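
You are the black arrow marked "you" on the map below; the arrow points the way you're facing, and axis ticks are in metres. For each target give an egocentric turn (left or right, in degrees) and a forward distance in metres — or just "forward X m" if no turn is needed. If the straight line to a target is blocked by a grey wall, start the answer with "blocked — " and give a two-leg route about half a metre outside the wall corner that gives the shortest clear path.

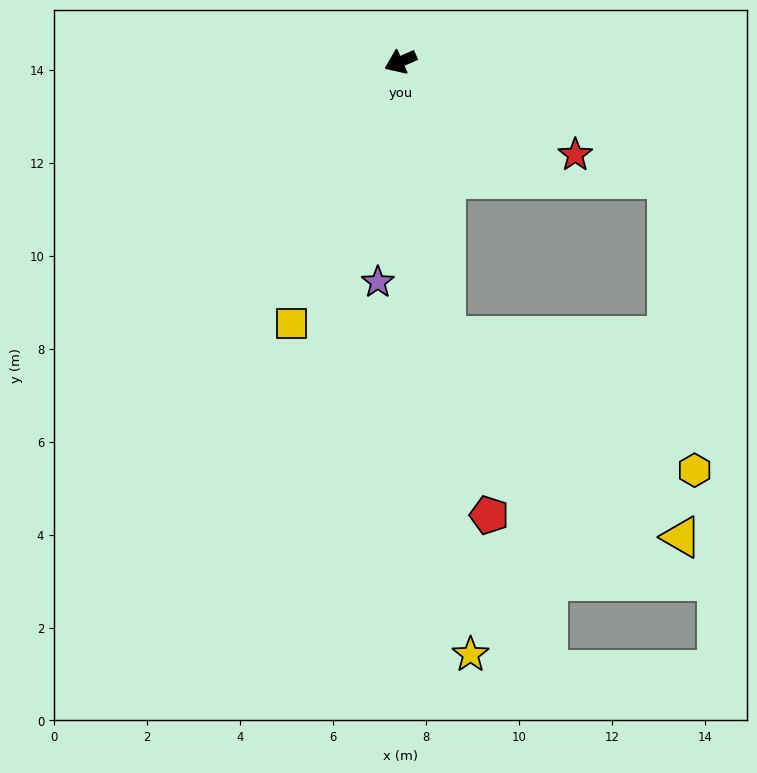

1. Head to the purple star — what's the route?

turn left 60°, forward 4.8 m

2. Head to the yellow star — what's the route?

turn left 73°, forward 12.9 m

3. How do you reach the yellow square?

turn left 44°, forward 6.1 m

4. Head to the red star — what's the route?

turn left 128°, forward 4.3 m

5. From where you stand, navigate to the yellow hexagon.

blocked — turn left 76°, forward 6.0 m, then turn left 52°, forward 6.1 m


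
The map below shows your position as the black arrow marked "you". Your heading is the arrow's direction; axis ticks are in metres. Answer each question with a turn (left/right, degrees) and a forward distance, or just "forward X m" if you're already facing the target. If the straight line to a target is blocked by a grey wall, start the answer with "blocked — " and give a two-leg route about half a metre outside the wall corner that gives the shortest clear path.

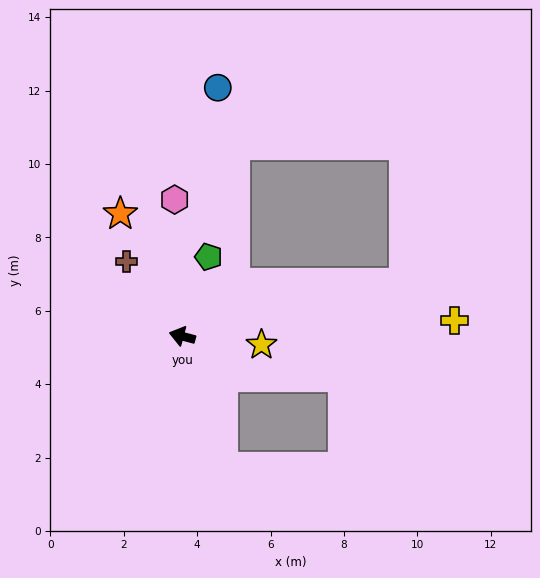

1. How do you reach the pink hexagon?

turn right 72°, forward 3.7 m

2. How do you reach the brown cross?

turn right 38°, forward 2.6 m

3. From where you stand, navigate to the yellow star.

turn right 171°, forward 2.2 m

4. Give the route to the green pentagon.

turn right 93°, forward 2.3 m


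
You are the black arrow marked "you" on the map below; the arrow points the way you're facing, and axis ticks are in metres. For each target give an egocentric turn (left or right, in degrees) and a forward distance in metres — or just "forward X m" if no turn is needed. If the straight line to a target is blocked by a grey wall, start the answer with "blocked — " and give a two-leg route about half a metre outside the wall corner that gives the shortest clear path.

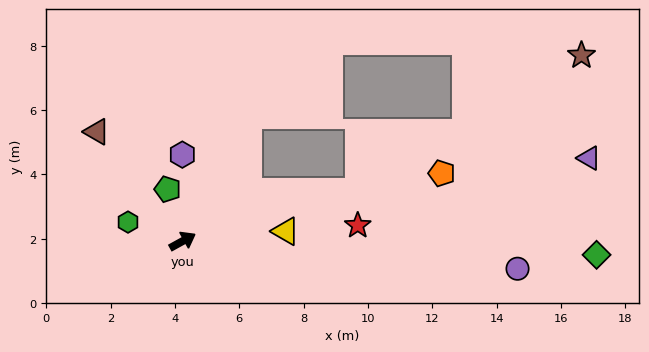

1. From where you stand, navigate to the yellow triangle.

turn right 23°, forward 3.2 m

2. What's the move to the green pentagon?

turn left 77°, forward 1.7 m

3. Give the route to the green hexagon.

turn left 132°, forward 1.8 m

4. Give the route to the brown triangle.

turn left 99°, forward 4.3 m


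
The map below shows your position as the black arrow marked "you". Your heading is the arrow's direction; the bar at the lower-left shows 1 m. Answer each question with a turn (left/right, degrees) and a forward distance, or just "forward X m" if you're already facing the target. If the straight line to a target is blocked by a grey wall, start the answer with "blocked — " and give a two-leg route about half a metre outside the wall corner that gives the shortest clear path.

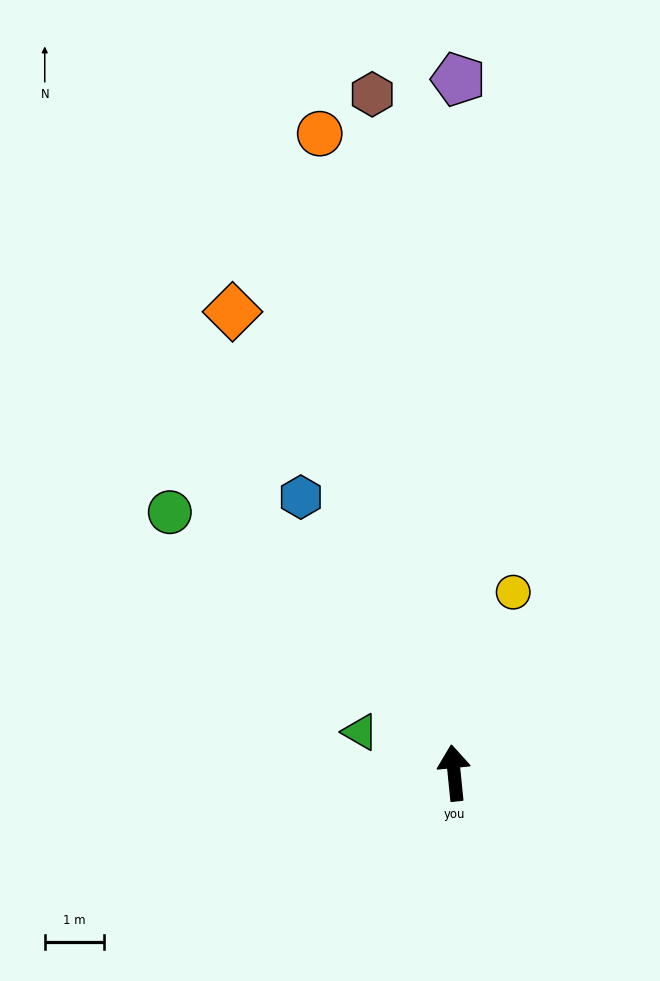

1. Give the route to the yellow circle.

turn right 24°, forward 3.2 m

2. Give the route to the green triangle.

turn left 61°, forward 1.7 m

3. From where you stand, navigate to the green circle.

turn left 42°, forward 6.5 m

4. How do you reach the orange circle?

turn left 6°, forward 11.0 m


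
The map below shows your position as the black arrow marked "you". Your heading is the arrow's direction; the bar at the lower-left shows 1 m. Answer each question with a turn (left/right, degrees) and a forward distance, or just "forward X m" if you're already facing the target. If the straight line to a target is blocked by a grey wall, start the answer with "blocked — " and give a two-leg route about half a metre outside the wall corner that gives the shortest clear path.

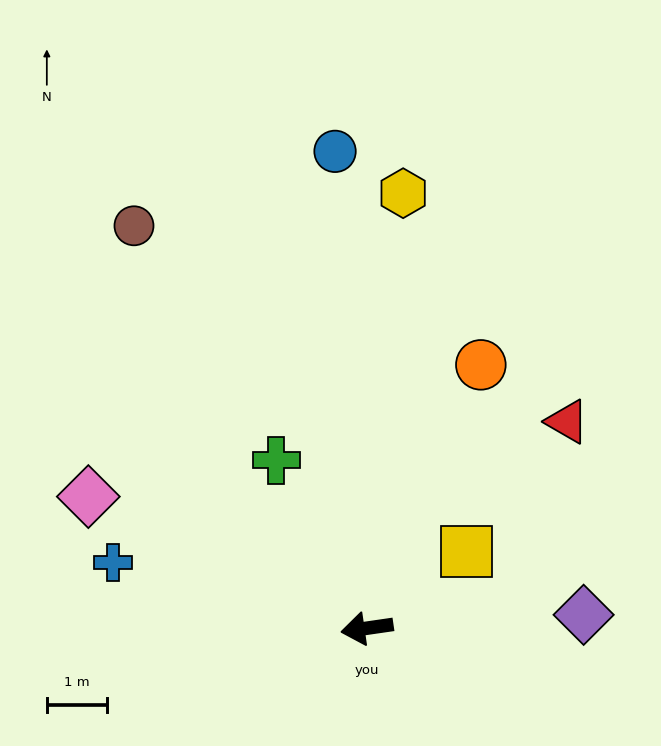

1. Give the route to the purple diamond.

turn left 175°, forward 3.6 m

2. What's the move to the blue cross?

turn right 23°, forward 4.3 m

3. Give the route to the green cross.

turn right 70°, forward 3.2 m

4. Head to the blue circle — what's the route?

turn right 94°, forward 7.9 m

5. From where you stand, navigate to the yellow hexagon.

turn right 103°, forward 7.2 m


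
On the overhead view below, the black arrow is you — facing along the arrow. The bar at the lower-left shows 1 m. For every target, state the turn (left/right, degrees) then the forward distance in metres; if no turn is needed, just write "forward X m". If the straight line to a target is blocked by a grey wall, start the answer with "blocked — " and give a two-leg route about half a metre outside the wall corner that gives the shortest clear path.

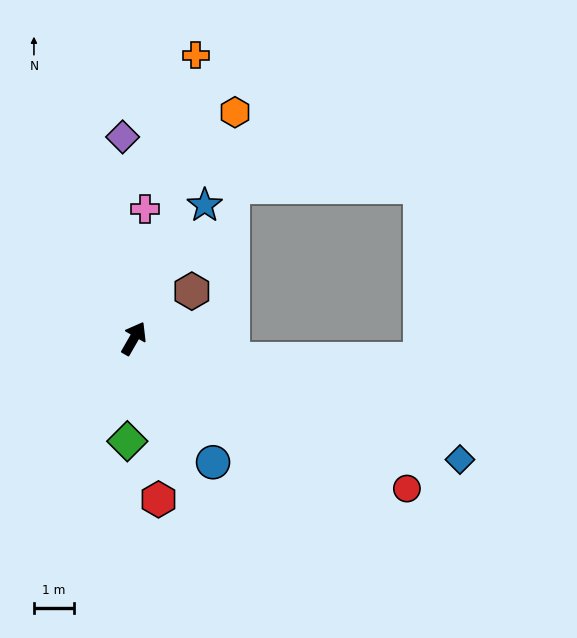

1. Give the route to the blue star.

forward 3.7 m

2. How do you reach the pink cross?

turn left 25°, forward 3.2 m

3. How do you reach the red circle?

turn right 89°, forward 7.7 m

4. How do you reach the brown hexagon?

turn right 21°, forward 1.8 m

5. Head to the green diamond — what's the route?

turn right 154°, forward 2.6 m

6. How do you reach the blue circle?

turn right 118°, forward 3.6 m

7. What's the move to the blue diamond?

turn right 81°, forward 8.6 m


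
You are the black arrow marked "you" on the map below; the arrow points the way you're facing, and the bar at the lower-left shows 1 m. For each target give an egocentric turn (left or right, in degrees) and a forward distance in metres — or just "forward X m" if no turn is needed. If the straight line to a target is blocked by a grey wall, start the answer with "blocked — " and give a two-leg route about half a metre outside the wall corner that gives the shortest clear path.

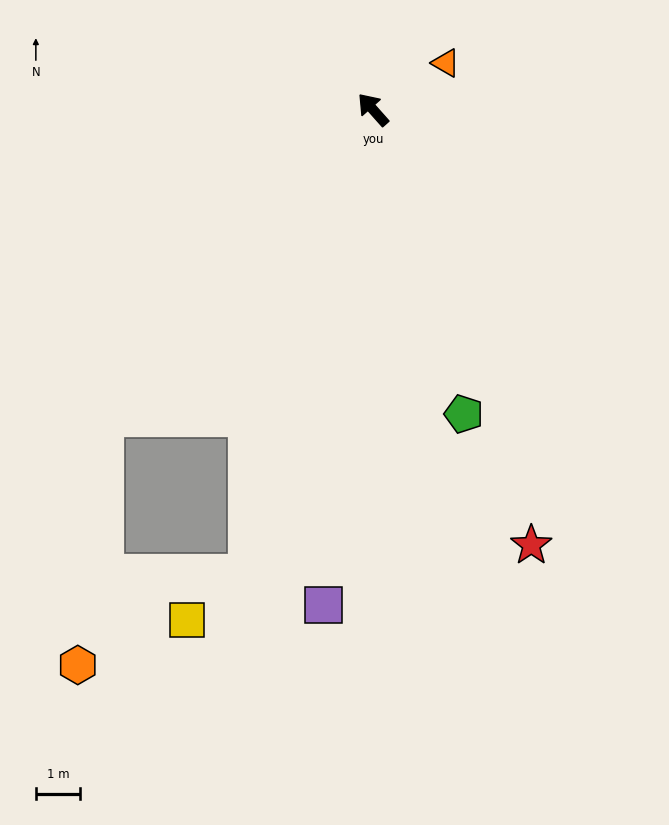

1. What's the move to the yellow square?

blocked — turn left 123°, forward 10.8 m, then turn right 36°, forward 1.7 m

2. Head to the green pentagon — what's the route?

turn left 155°, forward 7.2 m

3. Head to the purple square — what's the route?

turn left 133°, forward 11.2 m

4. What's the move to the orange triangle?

turn right 99°, forward 2.0 m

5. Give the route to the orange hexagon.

blocked — turn left 97°, forward 9.2 m, then turn left 35°, forward 5.6 m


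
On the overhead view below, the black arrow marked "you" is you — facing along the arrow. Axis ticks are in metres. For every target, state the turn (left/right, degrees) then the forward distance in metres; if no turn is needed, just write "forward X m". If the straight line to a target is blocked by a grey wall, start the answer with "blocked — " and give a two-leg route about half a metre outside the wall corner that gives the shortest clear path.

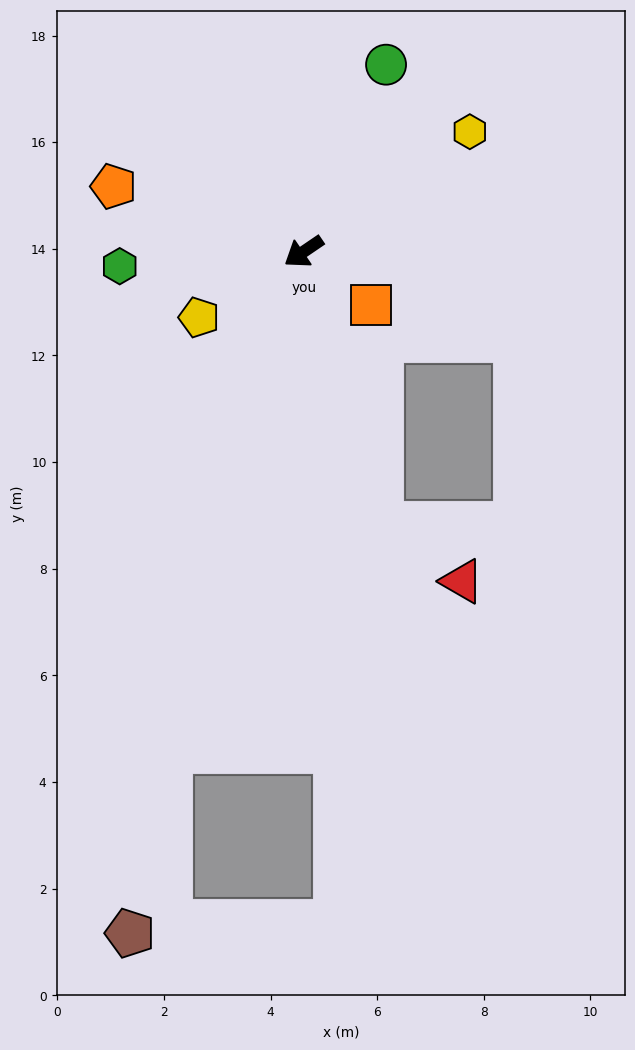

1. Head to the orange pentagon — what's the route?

turn right 53°, forward 3.8 m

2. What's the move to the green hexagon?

turn right 30°, forward 3.5 m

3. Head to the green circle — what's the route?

turn right 148°, forward 3.8 m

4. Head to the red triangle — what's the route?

blocked — turn left 72°, forward 5.3 m, then turn left 39°, forward 1.9 m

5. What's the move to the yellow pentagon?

turn right 2°, forward 2.3 m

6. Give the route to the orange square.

turn left 107°, forward 1.6 m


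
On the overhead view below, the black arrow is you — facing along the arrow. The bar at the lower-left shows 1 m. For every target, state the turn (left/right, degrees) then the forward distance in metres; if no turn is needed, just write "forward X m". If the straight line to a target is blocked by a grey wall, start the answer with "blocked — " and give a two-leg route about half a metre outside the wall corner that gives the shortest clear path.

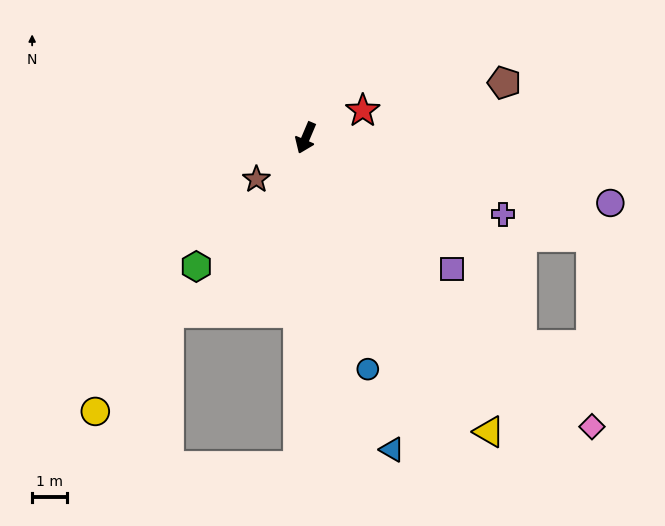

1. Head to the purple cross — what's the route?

turn left 92°, forward 6.1 m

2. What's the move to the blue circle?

turn left 38°, forward 6.9 m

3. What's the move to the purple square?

turn left 71°, forward 5.6 m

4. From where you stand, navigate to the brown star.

turn right 27°, forward 1.8 m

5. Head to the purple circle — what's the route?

turn left 101°, forward 8.9 m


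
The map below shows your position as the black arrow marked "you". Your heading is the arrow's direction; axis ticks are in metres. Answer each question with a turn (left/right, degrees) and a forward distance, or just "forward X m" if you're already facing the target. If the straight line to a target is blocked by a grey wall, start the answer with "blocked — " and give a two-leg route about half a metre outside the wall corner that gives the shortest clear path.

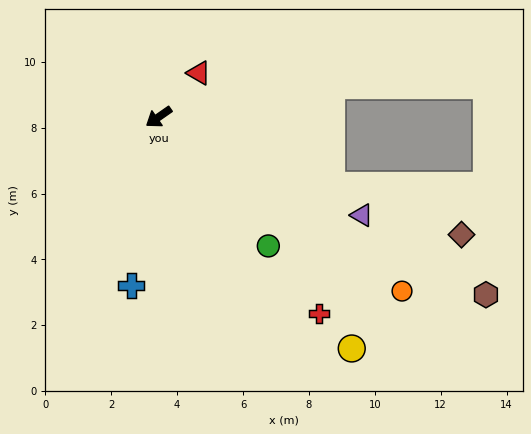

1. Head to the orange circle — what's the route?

turn left 110°, forward 9.1 m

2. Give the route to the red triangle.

turn right 167°, forward 1.8 m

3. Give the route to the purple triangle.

turn left 119°, forward 6.8 m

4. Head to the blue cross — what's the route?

turn left 46°, forward 5.2 m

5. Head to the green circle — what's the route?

turn left 95°, forward 5.1 m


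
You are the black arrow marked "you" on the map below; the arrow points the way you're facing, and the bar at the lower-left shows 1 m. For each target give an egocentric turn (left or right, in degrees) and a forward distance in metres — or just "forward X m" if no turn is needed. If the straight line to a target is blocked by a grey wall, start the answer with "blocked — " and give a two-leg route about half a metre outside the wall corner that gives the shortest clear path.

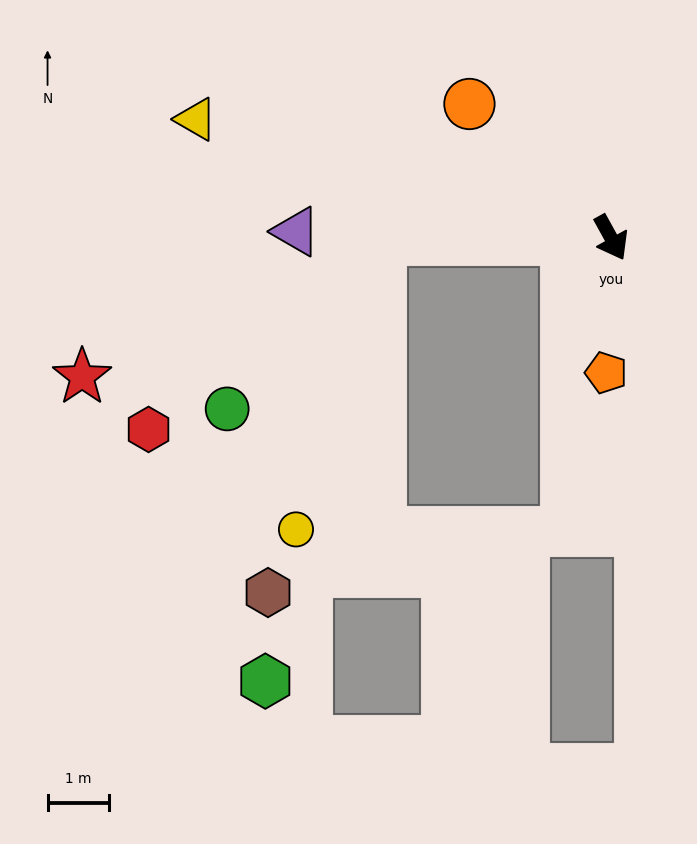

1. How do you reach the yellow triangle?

turn right 135°, forward 7.1 m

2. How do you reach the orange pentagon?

turn right 31°, forward 2.2 m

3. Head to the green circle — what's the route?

blocked — turn right 118°, forward 3.8 m, then turn left 47°, forward 3.7 m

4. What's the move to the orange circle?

turn right 162°, forward 3.2 m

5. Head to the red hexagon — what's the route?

blocked — turn right 118°, forward 3.8 m, then turn left 38°, forward 4.9 m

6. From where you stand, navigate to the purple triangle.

turn right 120°, forward 5.2 m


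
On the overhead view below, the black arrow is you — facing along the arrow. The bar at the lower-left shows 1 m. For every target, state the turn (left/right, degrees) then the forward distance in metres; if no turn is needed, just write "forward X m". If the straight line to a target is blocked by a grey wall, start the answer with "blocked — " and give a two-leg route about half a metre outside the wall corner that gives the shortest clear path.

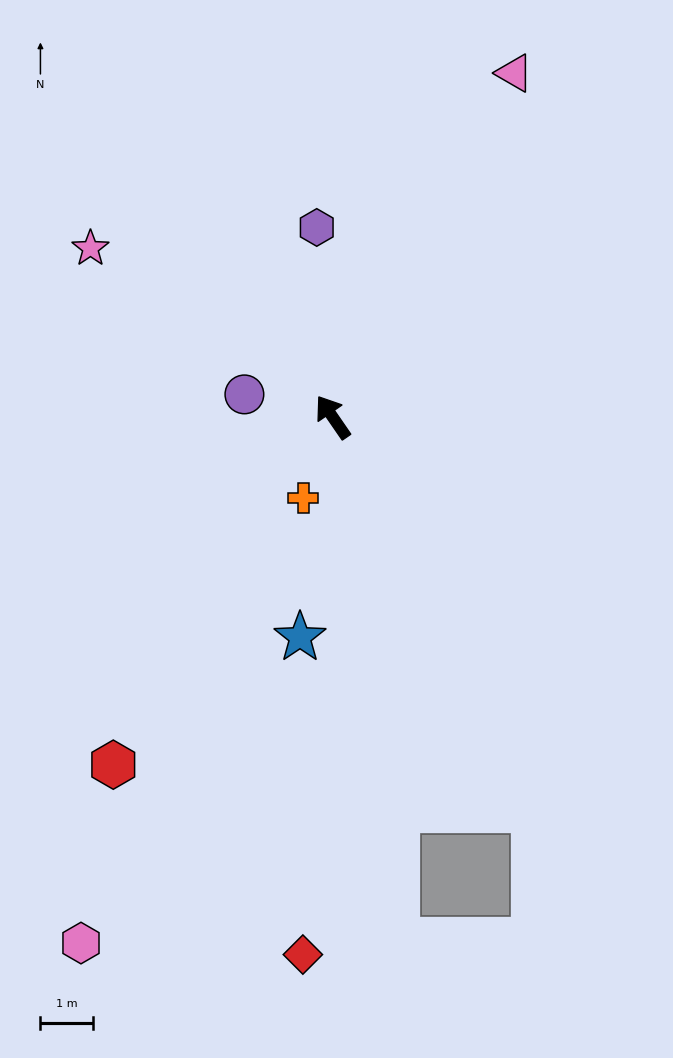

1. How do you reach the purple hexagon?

turn right 30°, forward 3.6 m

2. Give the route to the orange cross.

turn left 126°, forward 1.6 m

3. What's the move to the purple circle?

turn left 41°, forward 1.7 m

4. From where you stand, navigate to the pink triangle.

turn right 62°, forward 7.4 m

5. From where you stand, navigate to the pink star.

turn left 21°, forward 5.6 m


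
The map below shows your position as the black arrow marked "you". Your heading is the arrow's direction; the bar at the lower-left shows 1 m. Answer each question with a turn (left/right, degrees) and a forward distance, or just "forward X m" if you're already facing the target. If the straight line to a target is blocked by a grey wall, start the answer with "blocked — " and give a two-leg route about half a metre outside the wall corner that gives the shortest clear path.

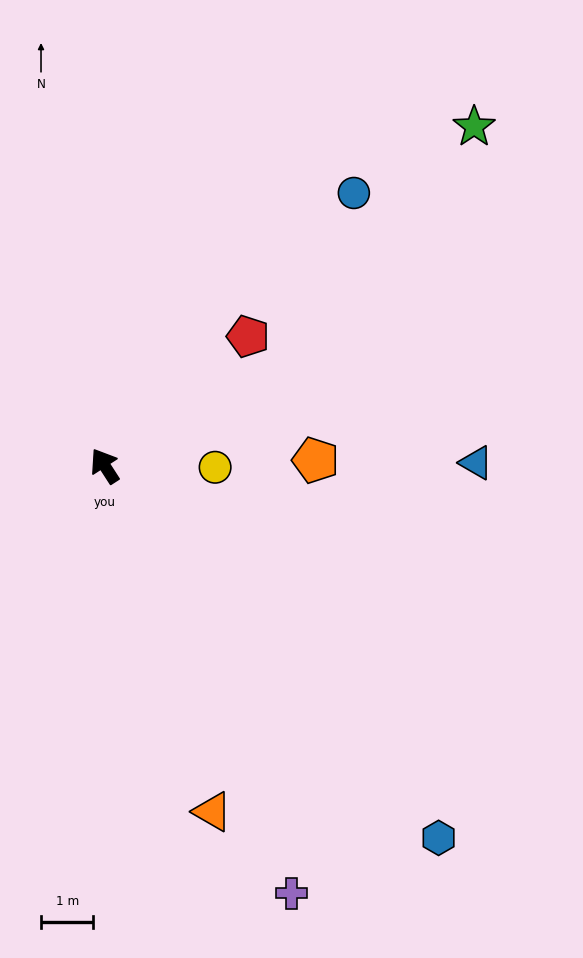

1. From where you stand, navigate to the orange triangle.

turn left 164°, forward 6.9 m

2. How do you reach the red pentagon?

turn right 81°, forward 3.7 m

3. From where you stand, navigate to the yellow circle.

turn right 124°, forward 2.1 m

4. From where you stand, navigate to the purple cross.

turn left 171°, forward 8.9 m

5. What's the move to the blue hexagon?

turn right 171°, forward 9.6 m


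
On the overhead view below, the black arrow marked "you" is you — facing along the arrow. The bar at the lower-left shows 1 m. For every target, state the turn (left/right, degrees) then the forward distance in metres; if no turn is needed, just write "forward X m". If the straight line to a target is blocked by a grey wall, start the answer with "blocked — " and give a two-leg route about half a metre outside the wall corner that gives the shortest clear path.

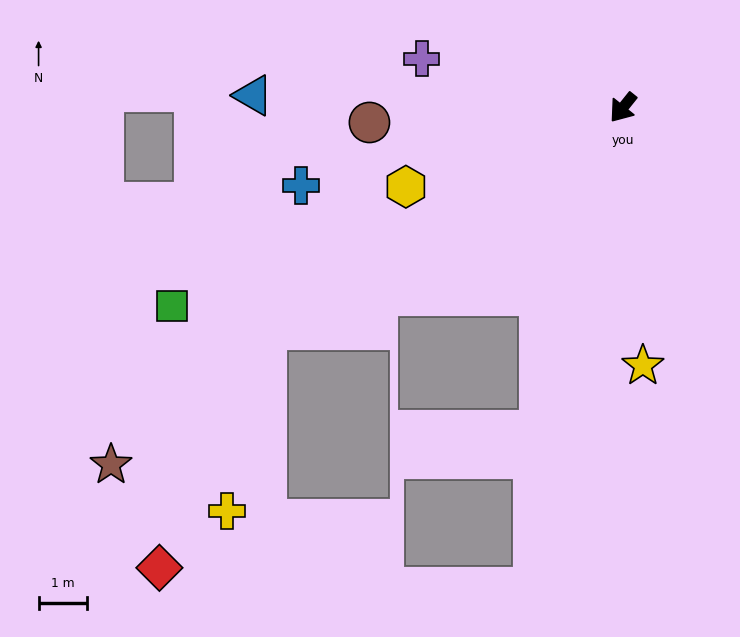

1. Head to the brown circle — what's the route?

turn right 48°, forward 5.3 m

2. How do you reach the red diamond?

blocked — turn right 19°, forward 8.7 m, then turn left 33°, forward 5.5 m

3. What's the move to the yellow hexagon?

turn right 31°, forward 4.8 m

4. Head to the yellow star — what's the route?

turn left 43°, forward 5.4 m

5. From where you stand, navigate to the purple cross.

turn right 65°, forward 4.3 m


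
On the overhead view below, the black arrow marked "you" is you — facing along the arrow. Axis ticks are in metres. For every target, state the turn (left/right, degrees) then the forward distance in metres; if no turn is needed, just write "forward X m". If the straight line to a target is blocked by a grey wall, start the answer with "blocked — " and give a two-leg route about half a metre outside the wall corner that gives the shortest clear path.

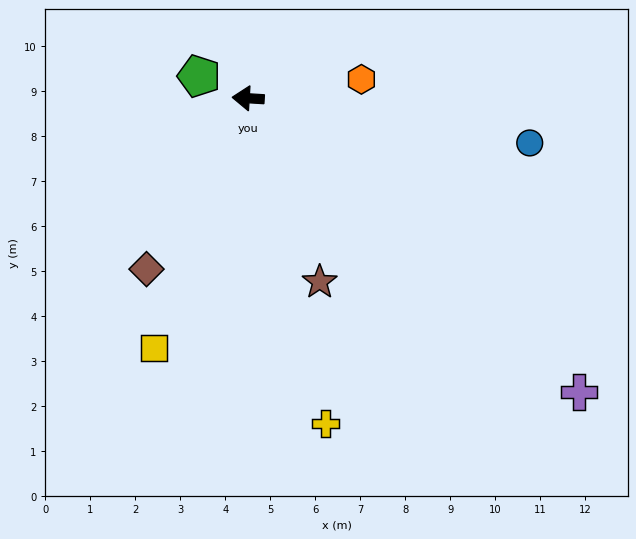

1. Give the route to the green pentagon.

turn right 21°, forward 1.2 m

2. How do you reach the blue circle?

turn left 174°, forward 6.3 m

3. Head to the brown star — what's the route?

turn left 115°, forward 4.4 m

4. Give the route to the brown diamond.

turn left 63°, forward 4.4 m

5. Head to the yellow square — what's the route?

turn left 73°, forward 5.9 m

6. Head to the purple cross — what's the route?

turn left 142°, forward 9.8 m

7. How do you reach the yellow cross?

turn left 107°, forward 7.4 m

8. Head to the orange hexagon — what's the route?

turn right 167°, forward 2.6 m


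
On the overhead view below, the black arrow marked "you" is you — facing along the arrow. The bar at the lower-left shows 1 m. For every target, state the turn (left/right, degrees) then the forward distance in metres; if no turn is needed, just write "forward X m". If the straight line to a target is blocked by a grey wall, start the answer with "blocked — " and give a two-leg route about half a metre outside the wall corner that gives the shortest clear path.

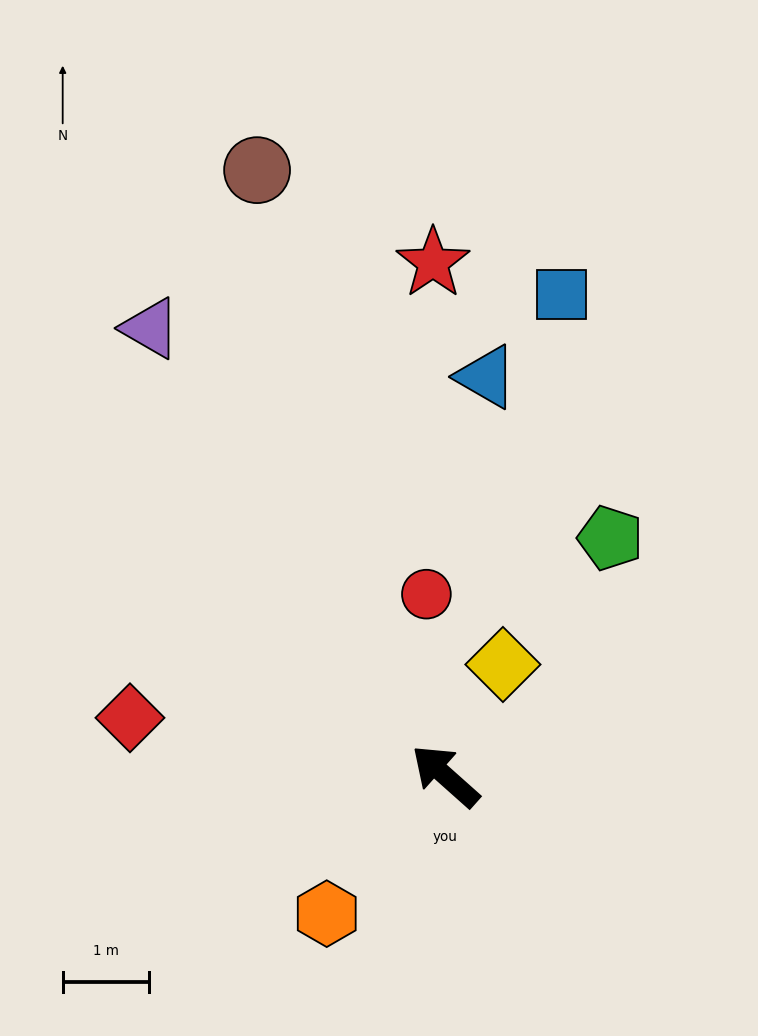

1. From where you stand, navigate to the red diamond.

turn left 31°, forward 3.7 m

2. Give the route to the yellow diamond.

turn right 76°, forward 1.5 m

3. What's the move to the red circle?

turn right 42°, forward 2.1 m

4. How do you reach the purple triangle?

turn right 15°, forward 6.2 m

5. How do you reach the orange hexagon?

turn left 91°, forward 2.1 m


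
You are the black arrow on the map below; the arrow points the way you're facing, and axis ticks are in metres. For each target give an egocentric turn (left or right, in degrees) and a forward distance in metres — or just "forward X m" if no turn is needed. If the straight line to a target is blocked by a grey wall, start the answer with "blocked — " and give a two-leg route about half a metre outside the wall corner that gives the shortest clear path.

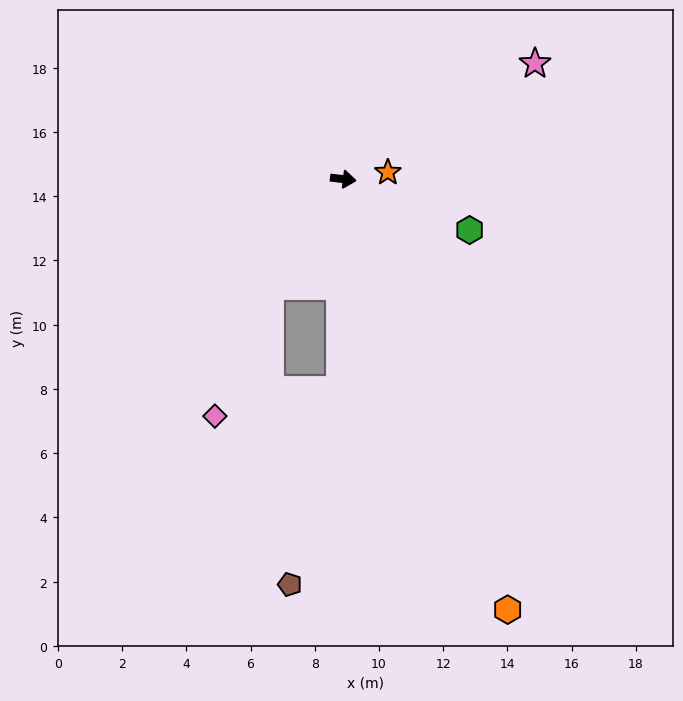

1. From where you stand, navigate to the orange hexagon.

turn right 62°, forward 14.3 m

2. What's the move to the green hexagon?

turn right 15°, forward 4.2 m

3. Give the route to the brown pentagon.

blocked — turn right 84°, forward 6.5 m, then turn right 14°, forward 6.3 m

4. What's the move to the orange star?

turn left 15°, forward 1.4 m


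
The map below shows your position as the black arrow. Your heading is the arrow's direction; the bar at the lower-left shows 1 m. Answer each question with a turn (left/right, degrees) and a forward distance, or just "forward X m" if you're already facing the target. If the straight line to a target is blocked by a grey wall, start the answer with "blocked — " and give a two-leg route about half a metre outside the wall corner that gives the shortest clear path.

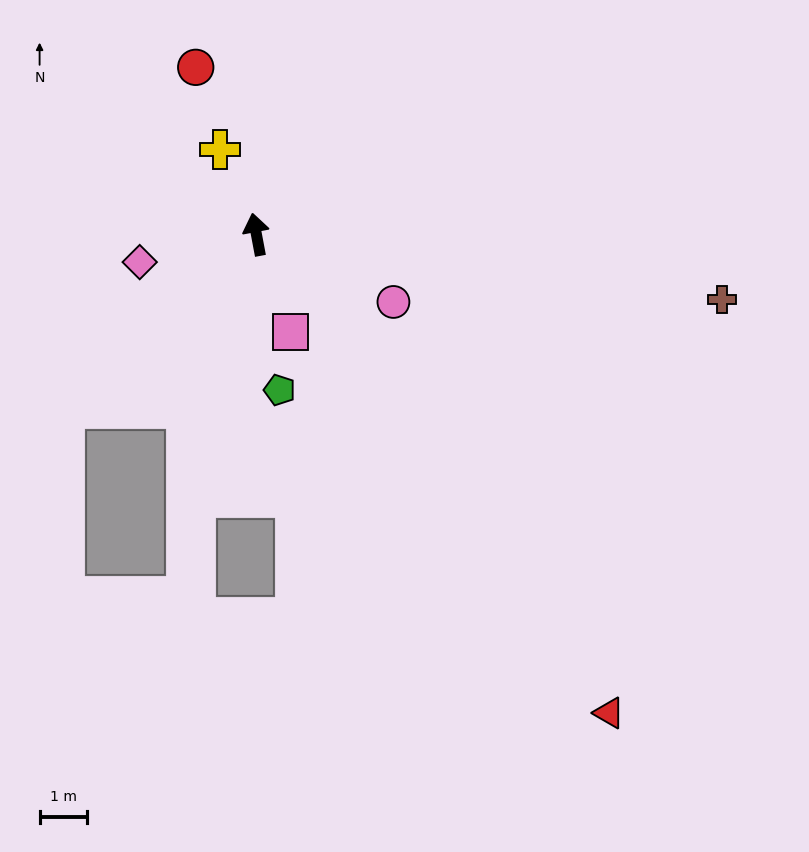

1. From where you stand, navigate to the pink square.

turn right 172°, forward 2.2 m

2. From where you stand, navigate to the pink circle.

turn right 127°, forward 3.2 m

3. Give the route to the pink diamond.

turn left 93°, forward 2.5 m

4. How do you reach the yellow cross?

turn left 13°, forward 2.0 m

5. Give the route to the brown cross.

turn right 109°, forward 9.9 m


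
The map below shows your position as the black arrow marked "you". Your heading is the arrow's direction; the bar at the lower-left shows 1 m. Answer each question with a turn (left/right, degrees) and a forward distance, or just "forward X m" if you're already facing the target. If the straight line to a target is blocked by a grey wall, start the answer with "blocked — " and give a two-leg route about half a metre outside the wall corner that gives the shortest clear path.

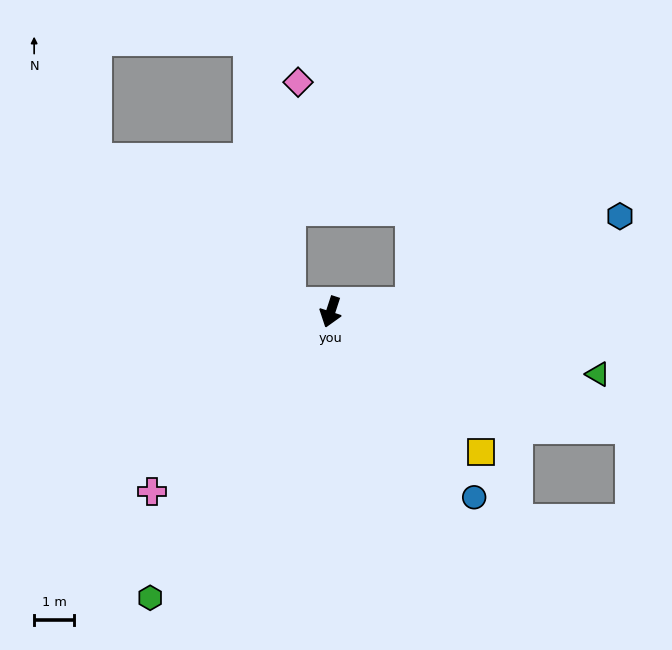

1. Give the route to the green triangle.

turn left 95°, forward 6.9 m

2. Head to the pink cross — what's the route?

turn right 27°, forward 6.4 m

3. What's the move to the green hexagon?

turn right 14°, forward 8.5 m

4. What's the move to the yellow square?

turn left 65°, forward 5.2 m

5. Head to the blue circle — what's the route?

turn left 56°, forward 5.9 m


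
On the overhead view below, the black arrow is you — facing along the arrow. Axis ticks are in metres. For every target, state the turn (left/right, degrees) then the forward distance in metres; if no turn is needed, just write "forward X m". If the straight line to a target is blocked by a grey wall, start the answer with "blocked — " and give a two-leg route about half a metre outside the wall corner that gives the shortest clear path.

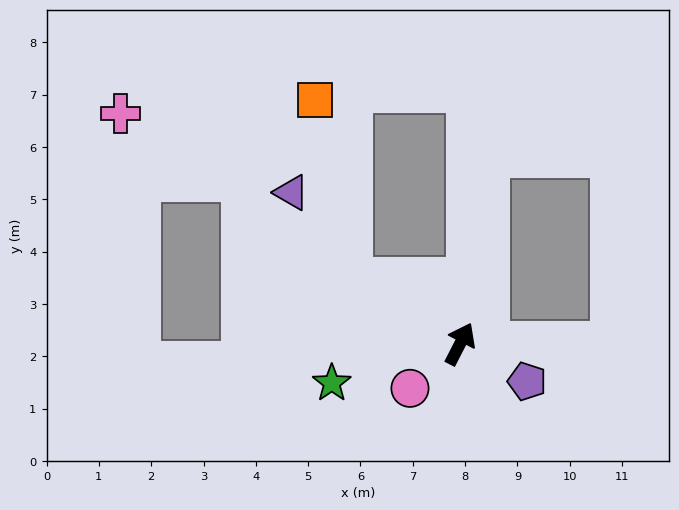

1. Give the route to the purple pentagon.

turn right 92°, forward 1.5 m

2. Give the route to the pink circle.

turn left 159°, forward 1.3 m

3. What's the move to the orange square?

blocked — turn left 87°, forward 2.4 m, then turn right 49°, forward 3.5 m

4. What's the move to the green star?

turn left 134°, forward 2.6 m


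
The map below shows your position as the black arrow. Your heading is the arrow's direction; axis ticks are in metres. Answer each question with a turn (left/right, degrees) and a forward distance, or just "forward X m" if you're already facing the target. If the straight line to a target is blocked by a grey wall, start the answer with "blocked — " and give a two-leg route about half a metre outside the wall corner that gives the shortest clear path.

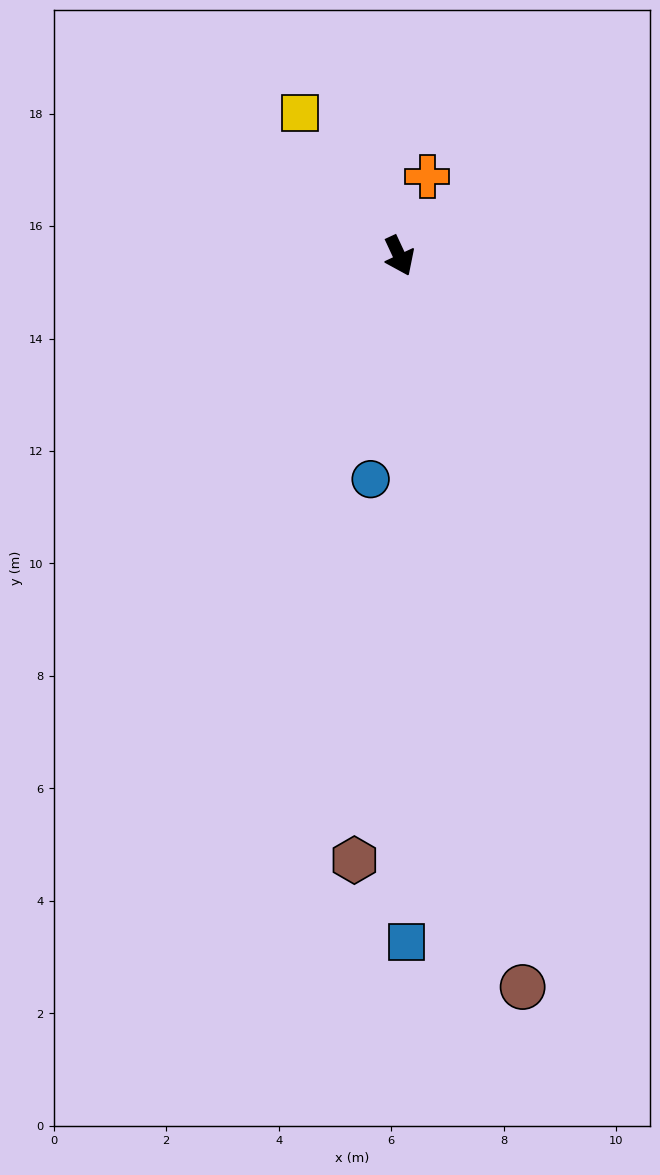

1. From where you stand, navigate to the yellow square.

turn right 170°, forward 3.1 m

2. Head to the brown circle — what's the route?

turn right 15°, forward 13.2 m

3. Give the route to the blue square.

turn right 24°, forward 12.2 m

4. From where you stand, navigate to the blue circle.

turn right 32°, forward 4.0 m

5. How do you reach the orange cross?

turn left 136°, forward 1.5 m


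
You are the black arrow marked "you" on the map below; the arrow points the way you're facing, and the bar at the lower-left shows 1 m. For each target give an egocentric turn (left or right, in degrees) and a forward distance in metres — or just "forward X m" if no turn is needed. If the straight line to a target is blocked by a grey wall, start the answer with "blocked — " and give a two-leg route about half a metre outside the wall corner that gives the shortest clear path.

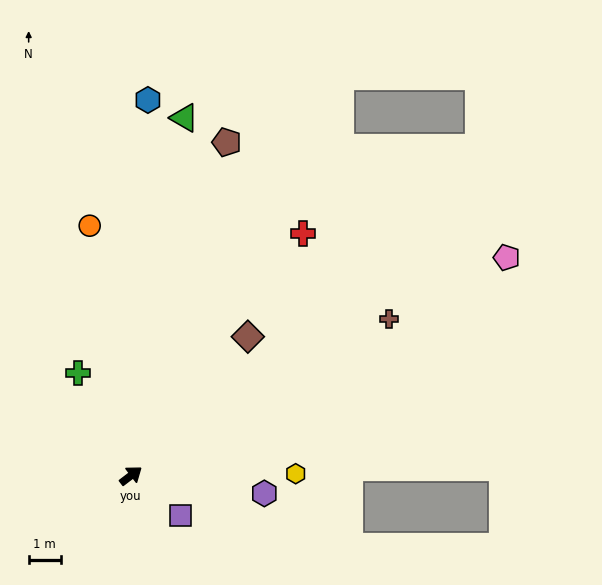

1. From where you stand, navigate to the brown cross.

turn right 6°, forward 9.4 m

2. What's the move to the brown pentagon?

turn left 37°, forward 10.8 m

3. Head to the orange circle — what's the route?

turn left 62°, forward 7.9 m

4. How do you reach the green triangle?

turn left 44°, forward 11.3 m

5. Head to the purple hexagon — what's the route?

turn right 45°, forward 4.2 m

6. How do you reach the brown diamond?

turn left 13°, forward 5.7 m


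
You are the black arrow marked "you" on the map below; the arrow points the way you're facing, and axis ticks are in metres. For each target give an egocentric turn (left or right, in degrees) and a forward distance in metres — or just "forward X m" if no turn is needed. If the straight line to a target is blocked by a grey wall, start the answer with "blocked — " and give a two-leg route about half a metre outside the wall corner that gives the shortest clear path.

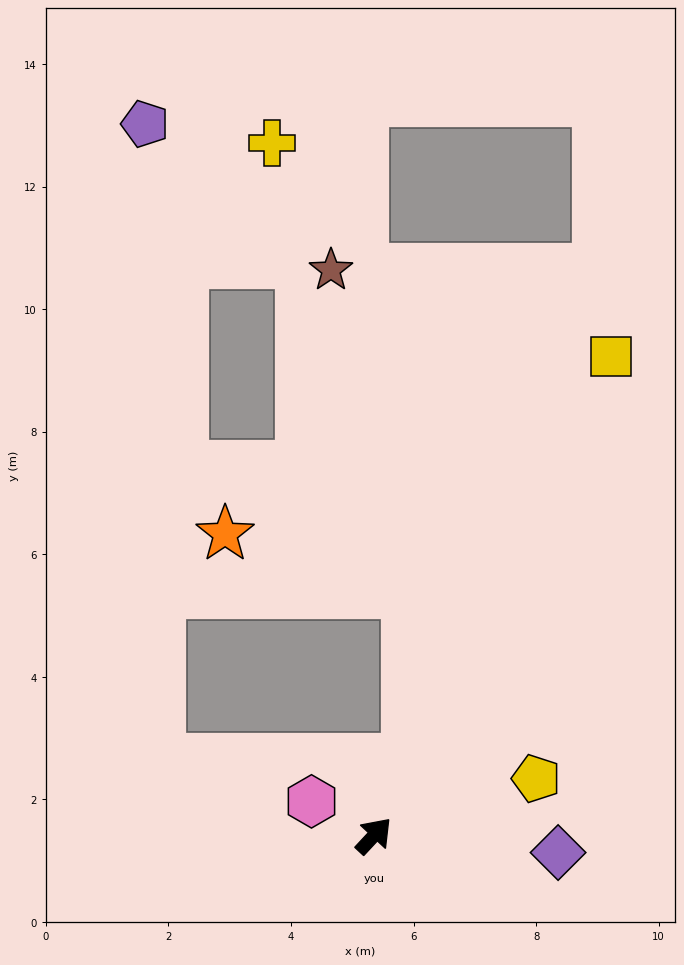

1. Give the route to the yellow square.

turn left 17°, forward 8.7 m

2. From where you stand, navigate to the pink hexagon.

turn left 104°, forward 1.2 m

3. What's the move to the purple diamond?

turn right 52°, forward 3.0 m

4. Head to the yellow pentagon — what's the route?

turn right 28°, forward 2.8 m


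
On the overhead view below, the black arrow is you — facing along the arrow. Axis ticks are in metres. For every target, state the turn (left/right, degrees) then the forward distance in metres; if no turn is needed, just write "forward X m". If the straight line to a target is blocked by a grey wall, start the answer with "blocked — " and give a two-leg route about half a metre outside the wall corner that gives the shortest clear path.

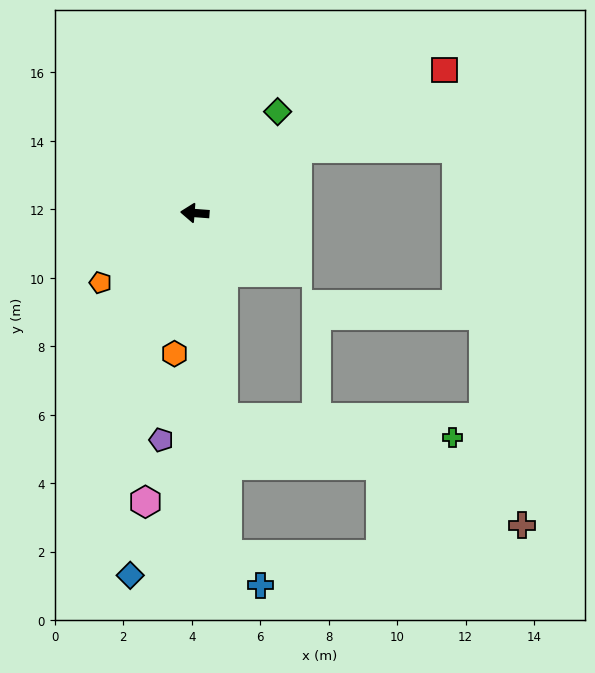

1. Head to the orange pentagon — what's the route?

turn left 41°, forward 3.4 m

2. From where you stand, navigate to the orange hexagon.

turn left 86°, forward 4.1 m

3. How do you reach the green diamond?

turn right 125°, forward 3.8 m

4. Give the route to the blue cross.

blocked — turn left 100°, forward 10.0 m, then turn left 42°, forward 1.3 m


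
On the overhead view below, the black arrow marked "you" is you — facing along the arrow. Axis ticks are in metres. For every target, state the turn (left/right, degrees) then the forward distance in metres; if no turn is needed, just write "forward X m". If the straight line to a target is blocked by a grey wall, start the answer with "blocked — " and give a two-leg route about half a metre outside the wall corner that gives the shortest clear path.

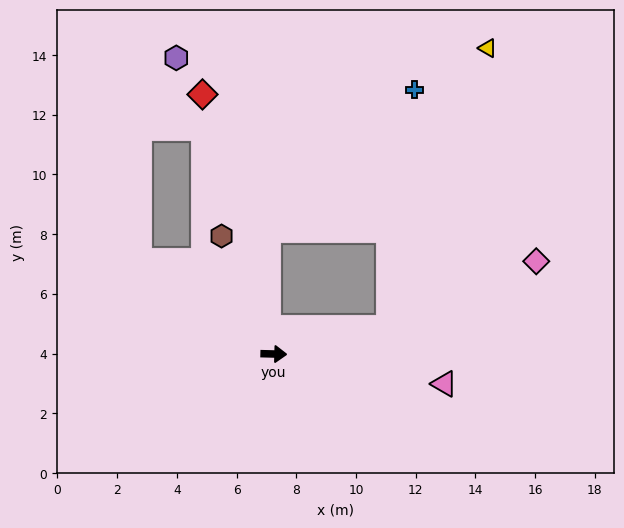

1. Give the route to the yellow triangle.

blocked — turn left 15°, forward 3.9 m, then turn left 57°, forward 9.9 m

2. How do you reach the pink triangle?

turn right 8°, forward 5.8 m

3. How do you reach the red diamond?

turn left 107°, forward 9.0 m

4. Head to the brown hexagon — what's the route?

turn left 115°, forward 4.3 m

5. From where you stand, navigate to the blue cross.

blocked — turn left 15°, forward 3.9 m, then turn left 70°, forward 8.0 m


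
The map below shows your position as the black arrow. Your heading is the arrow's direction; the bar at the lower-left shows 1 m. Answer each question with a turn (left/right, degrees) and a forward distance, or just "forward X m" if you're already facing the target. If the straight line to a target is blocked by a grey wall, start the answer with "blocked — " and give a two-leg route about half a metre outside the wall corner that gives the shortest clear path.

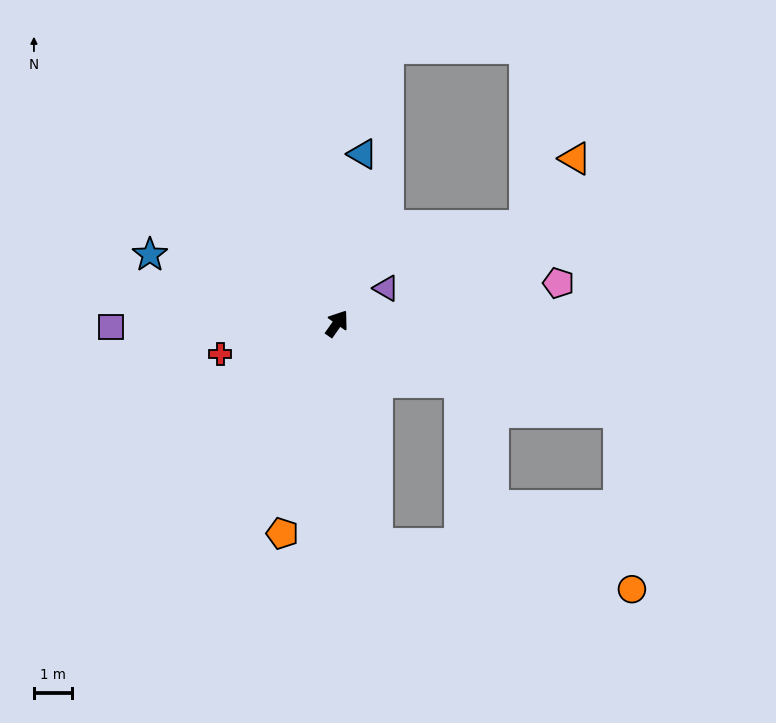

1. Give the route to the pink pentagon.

turn right 45°, forward 5.8 m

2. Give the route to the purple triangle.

turn right 19°, forward 1.6 m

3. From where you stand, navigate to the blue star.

turn left 105°, forward 5.2 m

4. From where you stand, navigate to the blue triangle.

turn left 27°, forward 4.5 m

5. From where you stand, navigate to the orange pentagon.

turn right 160°, forward 5.6 m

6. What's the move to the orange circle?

blocked — turn right 135°, forward 5.8 m, then turn left 70°, forward 6.7 m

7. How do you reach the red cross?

turn left 140°, forward 3.1 m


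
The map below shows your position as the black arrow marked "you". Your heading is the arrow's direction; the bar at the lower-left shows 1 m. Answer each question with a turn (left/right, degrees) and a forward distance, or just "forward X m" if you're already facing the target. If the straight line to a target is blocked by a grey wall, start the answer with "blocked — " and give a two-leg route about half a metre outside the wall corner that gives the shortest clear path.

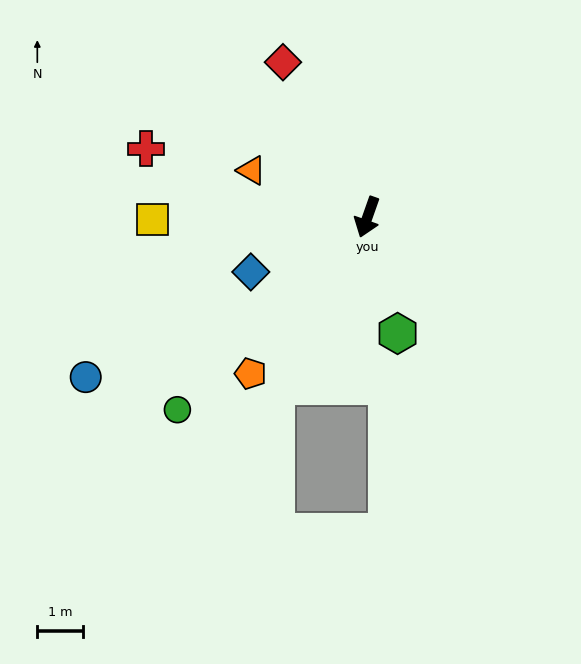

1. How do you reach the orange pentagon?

turn right 17°, forward 4.3 m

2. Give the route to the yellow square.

turn right 70°, forward 4.8 m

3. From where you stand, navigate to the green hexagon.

turn left 34°, forward 2.7 m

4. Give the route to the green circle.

turn right 25°, forward 6.0 m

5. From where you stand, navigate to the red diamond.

turn right 132°, forward 3.9 m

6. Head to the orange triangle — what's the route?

turn right 92°, forward 2.8 m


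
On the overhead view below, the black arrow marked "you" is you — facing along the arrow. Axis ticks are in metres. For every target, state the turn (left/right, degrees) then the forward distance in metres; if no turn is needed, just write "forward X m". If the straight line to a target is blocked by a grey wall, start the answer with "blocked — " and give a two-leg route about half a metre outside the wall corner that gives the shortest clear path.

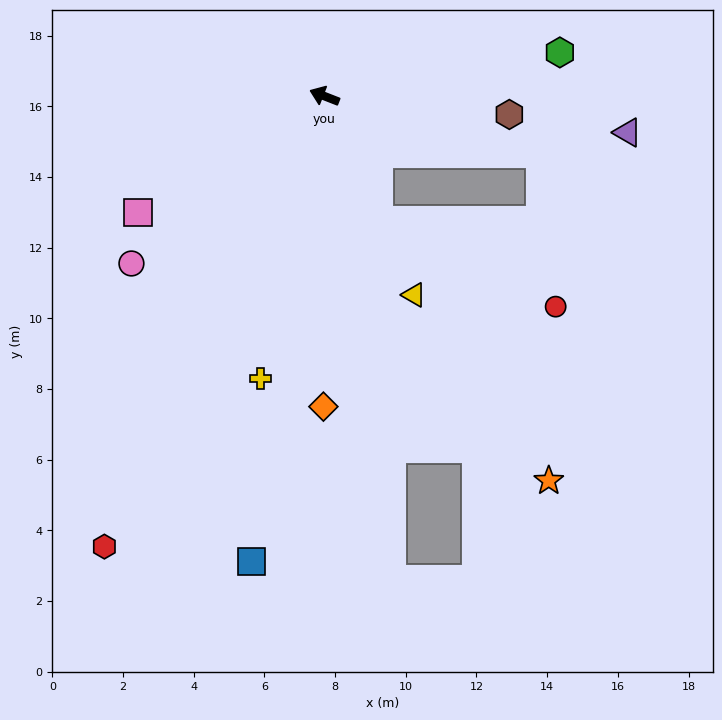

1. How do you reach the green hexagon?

turn right 148°, forward 6.8 m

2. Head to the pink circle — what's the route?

turn left 62°, forward 7.2 m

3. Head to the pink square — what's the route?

turn left 53°, forward 6.2 m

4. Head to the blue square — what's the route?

turn left 102°, forward 13.3 m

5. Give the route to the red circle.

blocked — turn left 135°, forward 3.8 m, then turn left 41°, forward 5.6 m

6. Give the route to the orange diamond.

turn left 111°, forward 8.8 m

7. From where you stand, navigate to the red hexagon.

turn left 85°, forward 14.2 m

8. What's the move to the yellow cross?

turn left 99°, forward 8.2 m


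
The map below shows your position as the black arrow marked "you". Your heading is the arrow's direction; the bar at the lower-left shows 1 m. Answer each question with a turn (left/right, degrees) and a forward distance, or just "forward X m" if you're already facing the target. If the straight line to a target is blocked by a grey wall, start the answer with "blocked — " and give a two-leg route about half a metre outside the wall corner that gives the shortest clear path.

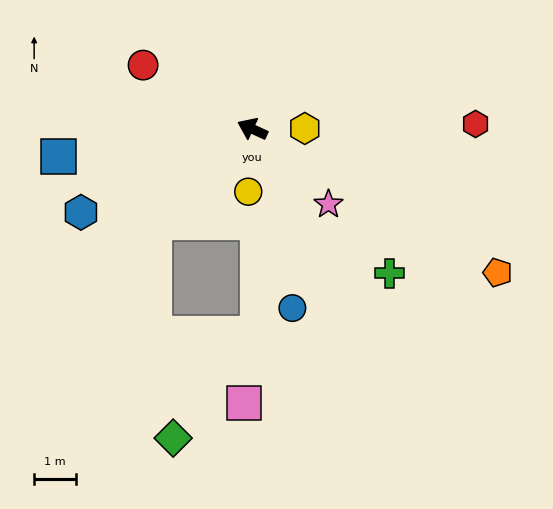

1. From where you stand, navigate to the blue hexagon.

turn left 51°, forward 4.5 m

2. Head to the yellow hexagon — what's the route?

turn right 155°, forward 1.3 m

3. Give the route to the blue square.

turn left 33°, forward 4.7 m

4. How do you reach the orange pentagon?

turn left 174°, forward 6.8 m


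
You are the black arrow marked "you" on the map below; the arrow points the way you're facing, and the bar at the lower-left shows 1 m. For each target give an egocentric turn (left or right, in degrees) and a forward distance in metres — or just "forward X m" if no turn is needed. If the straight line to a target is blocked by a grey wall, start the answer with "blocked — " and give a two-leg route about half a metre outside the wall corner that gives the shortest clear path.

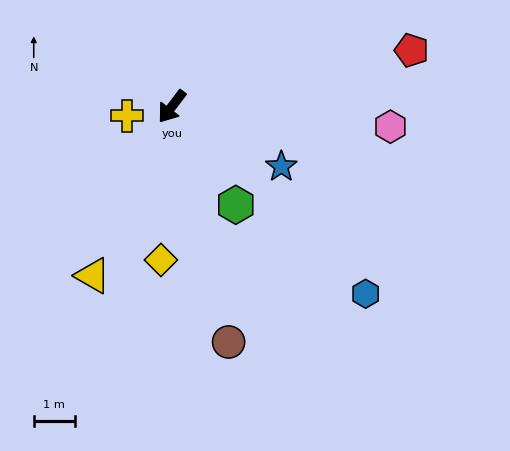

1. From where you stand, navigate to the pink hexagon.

turn left 122°, forward 5.4 m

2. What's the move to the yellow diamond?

turn left 33°, forward 3.7 m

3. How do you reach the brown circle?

turn left 51°, forward 5.9 m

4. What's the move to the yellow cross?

turn right 41°, forward 1.1 m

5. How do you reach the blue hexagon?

turn left 83°, forward 6.6 m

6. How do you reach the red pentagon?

turn left 140°, forward 6.0 m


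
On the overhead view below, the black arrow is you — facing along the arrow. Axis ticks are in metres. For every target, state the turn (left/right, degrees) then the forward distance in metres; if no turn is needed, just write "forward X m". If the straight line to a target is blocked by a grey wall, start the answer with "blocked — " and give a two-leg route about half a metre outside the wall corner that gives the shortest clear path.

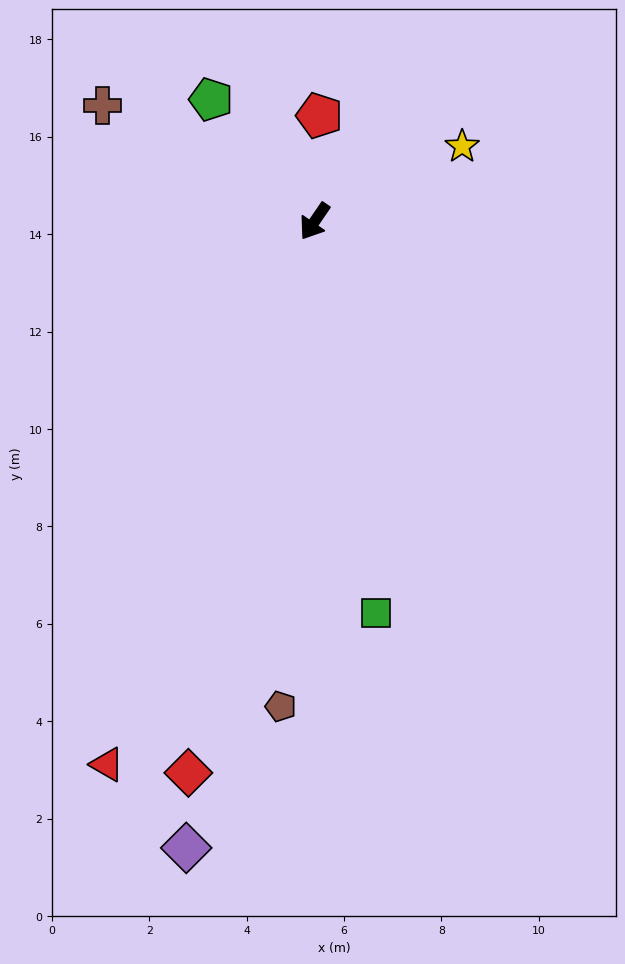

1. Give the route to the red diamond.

turn left 21°, forward 11.6 m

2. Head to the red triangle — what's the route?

turn left 13°, forward 11.9 m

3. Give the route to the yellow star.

turn left 151°, forward 3.4 m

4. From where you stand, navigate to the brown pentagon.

turn left 30°, forward 10.0 m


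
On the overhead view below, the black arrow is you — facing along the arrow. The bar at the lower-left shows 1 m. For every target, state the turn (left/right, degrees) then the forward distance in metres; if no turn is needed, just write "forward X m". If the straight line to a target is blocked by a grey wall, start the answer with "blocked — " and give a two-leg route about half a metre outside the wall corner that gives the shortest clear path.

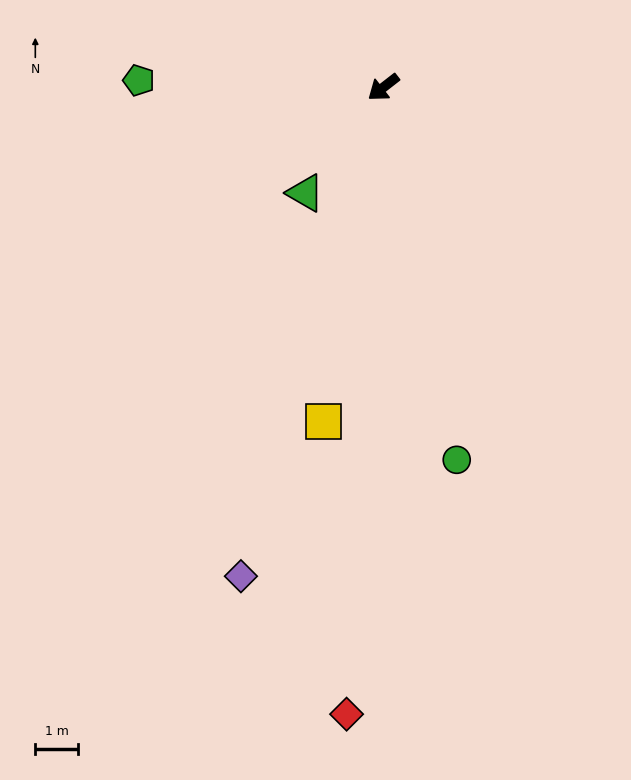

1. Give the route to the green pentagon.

turn right 40°, forward 5.8 m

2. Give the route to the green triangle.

turn left 16°, forward 3.1 m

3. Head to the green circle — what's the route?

turn left 63°, forward 9.0 m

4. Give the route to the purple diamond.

turn left 36°, forward 12.0 m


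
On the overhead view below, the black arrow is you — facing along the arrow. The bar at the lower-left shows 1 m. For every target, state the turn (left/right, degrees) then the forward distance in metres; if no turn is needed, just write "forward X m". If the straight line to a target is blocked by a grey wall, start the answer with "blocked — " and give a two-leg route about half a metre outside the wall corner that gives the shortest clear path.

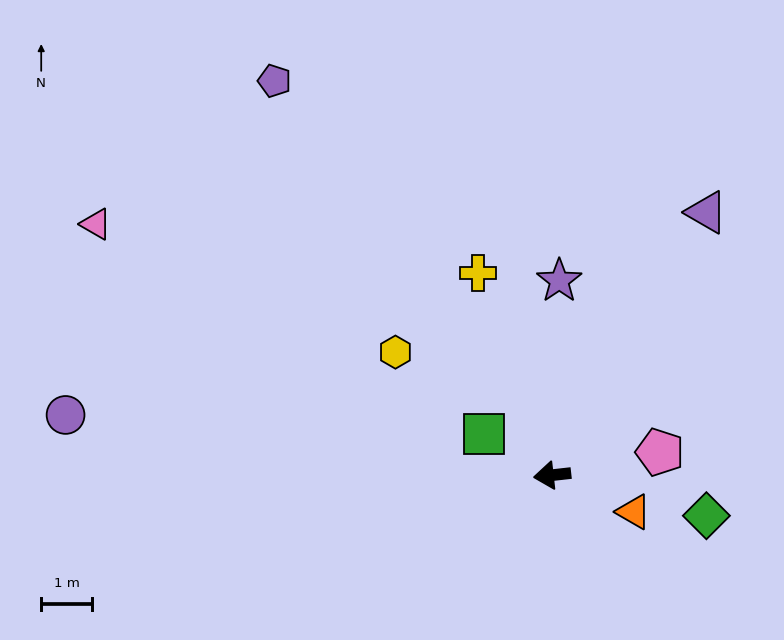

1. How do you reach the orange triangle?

turn left 149°, forward 1.8 m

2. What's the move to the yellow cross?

turn right 76°, forward 4.2 m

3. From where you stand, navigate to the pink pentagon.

turn right 174°, forward 2.2 m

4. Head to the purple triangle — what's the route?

turn right 127°, forward 6.0 m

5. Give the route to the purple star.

turn right 99°, forward 3.8 m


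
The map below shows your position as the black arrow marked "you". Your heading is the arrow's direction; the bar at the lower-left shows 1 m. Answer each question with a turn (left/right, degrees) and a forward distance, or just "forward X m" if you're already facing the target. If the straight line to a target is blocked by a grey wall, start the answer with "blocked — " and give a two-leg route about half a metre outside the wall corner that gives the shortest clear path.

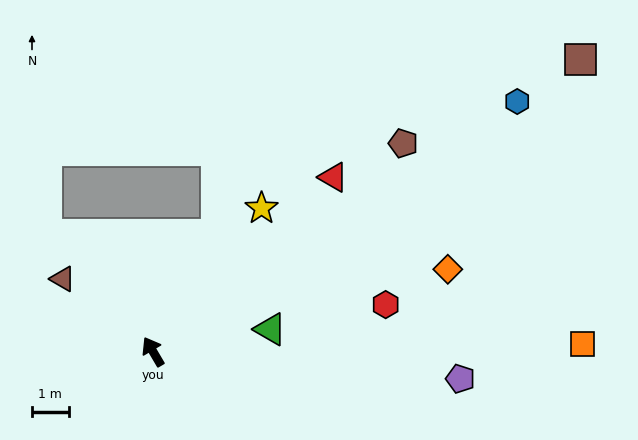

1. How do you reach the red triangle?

turn right 76°, forward 6.8 m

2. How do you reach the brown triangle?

turn left 21°, forward 3.2 m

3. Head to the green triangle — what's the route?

turn right 110°, forward 3.2 m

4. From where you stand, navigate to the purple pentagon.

turn right 126°, forward 8.4 m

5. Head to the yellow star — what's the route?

turn right 68°, forward 4.9 m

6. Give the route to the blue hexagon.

turn right 86°, forward 12.0 m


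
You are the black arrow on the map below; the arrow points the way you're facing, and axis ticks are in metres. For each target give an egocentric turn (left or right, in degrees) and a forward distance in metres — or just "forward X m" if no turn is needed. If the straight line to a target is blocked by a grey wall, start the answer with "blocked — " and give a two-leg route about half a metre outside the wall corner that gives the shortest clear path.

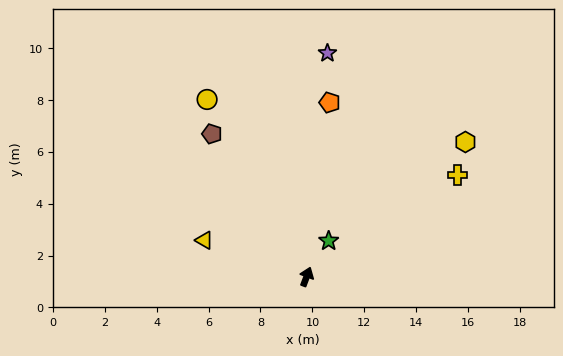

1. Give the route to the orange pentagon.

turn left 13°, forward 6.8 m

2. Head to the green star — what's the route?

turn right 11°, forward 1.6 m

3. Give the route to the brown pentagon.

turn left 54°, forward 6.6 m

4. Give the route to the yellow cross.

turn right 35°, forward 7.0 m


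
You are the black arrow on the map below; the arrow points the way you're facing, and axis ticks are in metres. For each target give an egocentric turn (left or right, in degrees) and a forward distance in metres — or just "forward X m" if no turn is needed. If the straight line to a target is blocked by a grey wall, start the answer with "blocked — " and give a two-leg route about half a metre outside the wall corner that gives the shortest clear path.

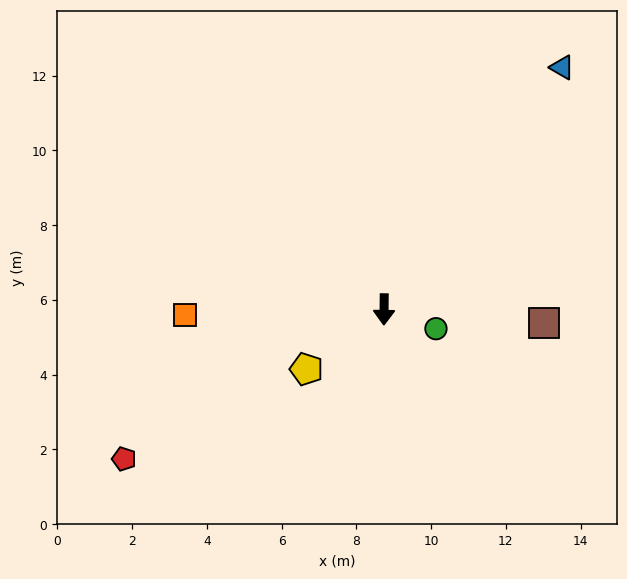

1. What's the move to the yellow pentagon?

turn right 52°, forward 2.6 m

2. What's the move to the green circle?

turn left 70°, forward 1.5 m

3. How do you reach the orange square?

turn right 88°, forward 5.3 m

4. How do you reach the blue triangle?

turn left 144°, forward 8.0 m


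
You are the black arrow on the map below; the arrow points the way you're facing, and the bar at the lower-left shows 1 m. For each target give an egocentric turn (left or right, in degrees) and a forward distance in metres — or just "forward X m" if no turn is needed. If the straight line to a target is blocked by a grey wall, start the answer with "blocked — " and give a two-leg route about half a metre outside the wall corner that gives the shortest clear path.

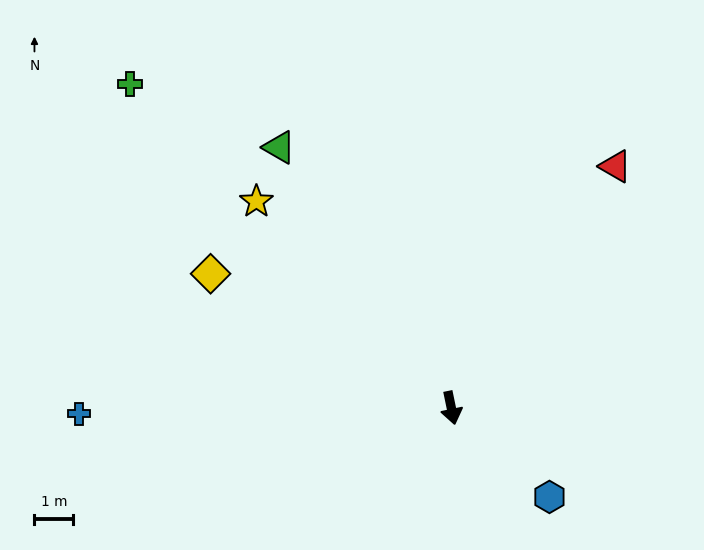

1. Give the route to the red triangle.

turn left 134°, forward 7.5 m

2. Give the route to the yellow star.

turn right 148°, forward 7.3 m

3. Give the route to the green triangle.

turn right 158°, forward 8.0 m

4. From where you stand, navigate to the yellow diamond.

turn right 131°, forward 7.1 m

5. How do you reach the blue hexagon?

turn left 36°, forward 3.4 m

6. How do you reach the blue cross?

turn right 101°, forward 9.5 m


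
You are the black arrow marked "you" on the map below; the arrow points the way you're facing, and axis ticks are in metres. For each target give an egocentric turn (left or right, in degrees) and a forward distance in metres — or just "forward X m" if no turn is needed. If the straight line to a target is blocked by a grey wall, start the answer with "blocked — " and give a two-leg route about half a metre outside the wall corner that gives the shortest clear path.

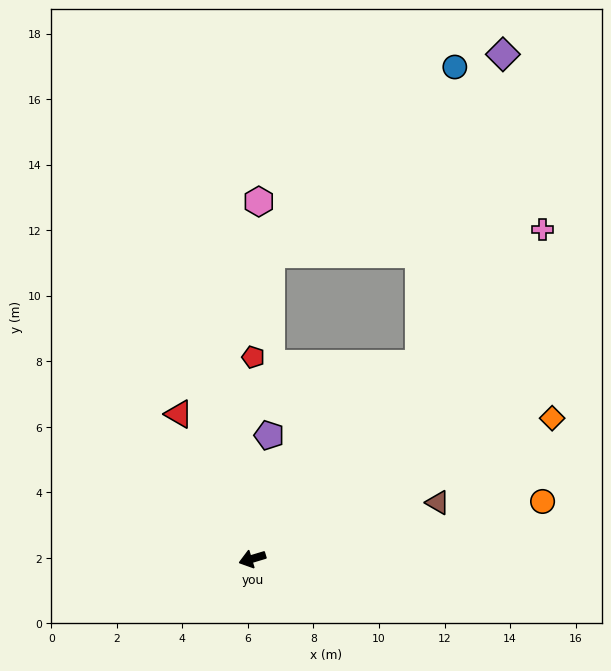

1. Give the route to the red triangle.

turn right 80°, forward 5.0 m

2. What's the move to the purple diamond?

blocked — turn right 147°, forward 7.8 m, then turn left 25°, forward 9.8 m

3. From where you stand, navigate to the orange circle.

turn left 174°, forward 9.0 m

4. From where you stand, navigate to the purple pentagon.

turn right 115°, forward 3.8 m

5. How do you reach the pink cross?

turn right 148°, forward 13.4 m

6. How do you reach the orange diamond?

turn right 172°, forward 10.1 m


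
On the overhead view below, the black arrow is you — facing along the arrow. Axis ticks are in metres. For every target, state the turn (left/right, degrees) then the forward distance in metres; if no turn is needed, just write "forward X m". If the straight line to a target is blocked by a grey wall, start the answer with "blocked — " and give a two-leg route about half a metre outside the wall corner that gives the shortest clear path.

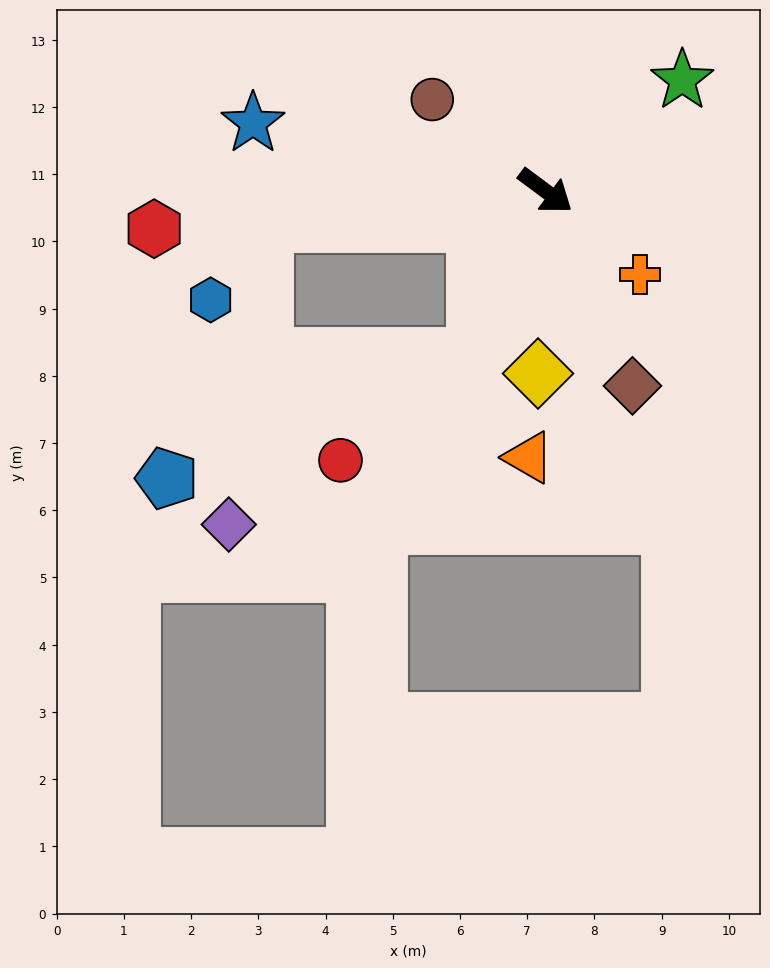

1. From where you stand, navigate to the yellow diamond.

turn right 56°, forward 2.7 m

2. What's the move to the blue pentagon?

blocked — turn right 76°, forward 2.7 m, then turn right 46°, forward 4.9 m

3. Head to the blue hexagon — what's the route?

blocked — turn right 137°, forward 4.2 m, then turn left 48°, forward 1.4 m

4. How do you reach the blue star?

turn right 156°, forward 4.5 m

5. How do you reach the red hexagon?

turn right 138°, forward 5.9 m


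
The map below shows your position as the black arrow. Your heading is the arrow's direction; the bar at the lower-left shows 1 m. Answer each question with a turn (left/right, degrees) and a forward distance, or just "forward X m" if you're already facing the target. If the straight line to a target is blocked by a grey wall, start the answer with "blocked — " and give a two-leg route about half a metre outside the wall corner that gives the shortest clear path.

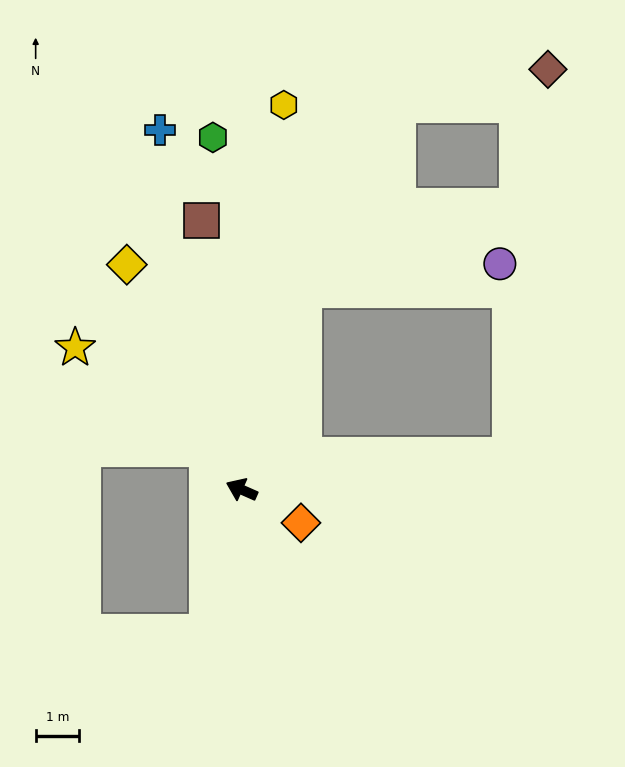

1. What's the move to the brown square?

turn right 58°, forward 6.3 m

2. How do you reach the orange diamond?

turn left 175°, forward 1.6 m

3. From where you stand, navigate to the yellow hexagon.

turn right 72°, forward 9.0 m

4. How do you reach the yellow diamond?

turn right 39°, forward 5.8 m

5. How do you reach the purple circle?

blocked — turn right 83°, forward 4.8 m, then turn right 66°, forward 4.6 m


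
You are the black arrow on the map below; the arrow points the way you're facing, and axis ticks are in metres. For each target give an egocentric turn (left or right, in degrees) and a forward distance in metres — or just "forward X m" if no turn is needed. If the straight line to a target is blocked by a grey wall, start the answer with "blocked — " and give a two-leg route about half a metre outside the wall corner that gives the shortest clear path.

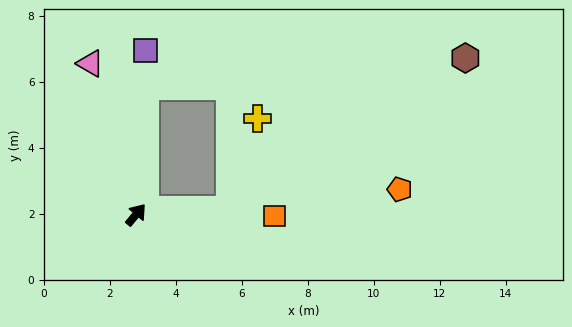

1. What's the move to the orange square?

turn right 51°, forward 4.2 m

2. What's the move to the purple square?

turn left 37°, forward 5.0 m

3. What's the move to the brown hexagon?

blocked — turn right 47°, forward 2.9 m, then turn left 30°, forward 8.5 m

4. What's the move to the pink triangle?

turn left 57°, forward 4.8 m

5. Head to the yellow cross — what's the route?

blocked — turn right 47°, forward 2.9 m, then turn left 70°, forward 2.9 m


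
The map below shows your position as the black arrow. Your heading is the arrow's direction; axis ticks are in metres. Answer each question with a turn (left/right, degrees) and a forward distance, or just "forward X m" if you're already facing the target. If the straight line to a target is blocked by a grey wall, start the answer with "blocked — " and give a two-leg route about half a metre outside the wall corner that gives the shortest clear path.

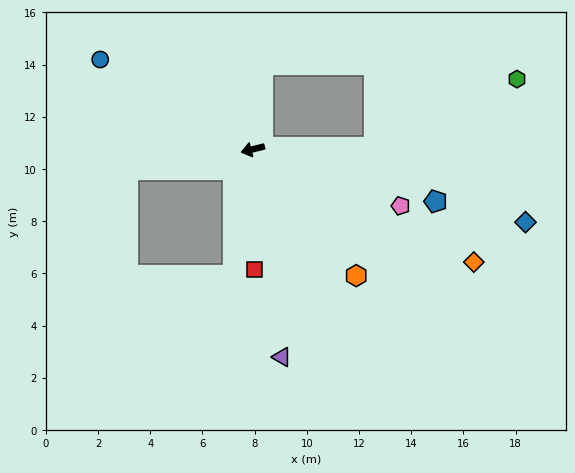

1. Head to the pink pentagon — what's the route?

turn left 145°, forward 6.1 m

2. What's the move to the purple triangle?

turn left 84°, forward 8.0 m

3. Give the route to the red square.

turn left 77°, forward 4.6 m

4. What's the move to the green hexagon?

blocked — turn left 167°, forward 4.7 m, then turn left 25°, forward 6.1 m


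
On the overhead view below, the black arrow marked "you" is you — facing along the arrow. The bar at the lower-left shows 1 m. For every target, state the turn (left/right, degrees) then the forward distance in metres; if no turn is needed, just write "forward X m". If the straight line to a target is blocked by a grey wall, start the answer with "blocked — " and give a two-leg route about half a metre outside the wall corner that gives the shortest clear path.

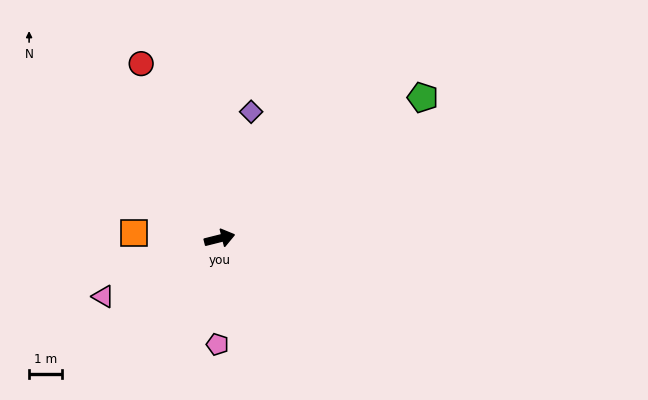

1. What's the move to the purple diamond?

turn left 62°, forward 4.0 m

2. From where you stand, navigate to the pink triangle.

turn right 168°, forward 4.0 m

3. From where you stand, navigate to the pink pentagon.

turn right 105°, forward 3.3 m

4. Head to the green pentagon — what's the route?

turn left 21°, forward 7.6 m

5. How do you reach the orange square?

turn left 162°, forward 2.6 m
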